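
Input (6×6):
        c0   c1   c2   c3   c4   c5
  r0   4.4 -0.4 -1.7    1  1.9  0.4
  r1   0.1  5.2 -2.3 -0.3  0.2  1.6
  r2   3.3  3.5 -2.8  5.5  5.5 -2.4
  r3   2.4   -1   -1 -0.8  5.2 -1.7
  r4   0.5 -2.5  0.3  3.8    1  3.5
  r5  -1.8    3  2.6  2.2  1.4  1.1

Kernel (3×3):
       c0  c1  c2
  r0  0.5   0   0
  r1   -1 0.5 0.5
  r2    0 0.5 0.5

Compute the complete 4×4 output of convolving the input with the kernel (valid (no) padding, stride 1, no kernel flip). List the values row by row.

3.9 -5.35 6.9 3.25
-3.9 -0.45 9.35 -2.35
-2.85 3.9 4.2 7.55
2.4 6.45 3.4 -0.7

Output[0,0]: The receptive field on the input at this output position is [4.4 -0.4 -1.7 / 0.1 5.2 -2.3 / 3.3 3.5 -2.8]. Elementwise product with the kernel and sum: 4.4·0.5 + 0.1·-1 + 5.2·0.5 + -2.3·0.5 + 3.5·0.5 + -2.8·0.5.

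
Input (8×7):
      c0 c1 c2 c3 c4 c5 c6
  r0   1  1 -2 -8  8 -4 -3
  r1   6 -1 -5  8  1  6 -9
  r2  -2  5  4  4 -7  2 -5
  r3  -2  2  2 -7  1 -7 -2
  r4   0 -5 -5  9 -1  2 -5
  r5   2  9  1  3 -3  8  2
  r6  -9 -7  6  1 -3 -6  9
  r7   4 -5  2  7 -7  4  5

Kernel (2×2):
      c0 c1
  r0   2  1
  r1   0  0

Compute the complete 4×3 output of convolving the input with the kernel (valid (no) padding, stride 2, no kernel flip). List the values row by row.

Output[0,0]: The receptive field on the input at this output position is [1 1 / 6 -1]. Elementwise product with the kernel and sum: 1·2 + 1·1.
Output[0,1]: The receptive field on the input at this output position is [-2 -8 / -5 8]. Elementwise product with the kernel and sum: -2·2 + -8·1.

3 -12 12
1 12 -12
-5 -1 0
-25 13 -12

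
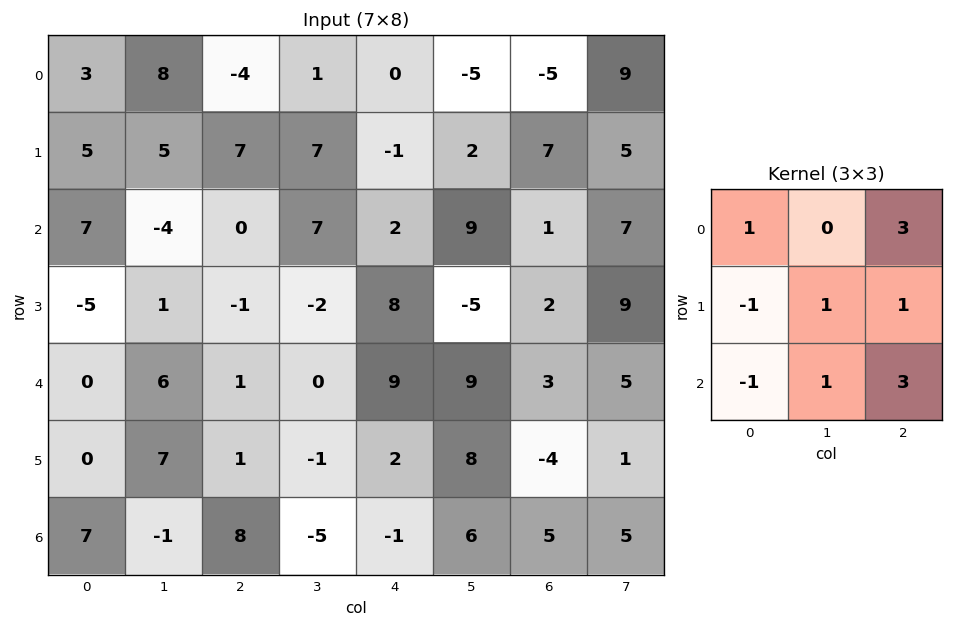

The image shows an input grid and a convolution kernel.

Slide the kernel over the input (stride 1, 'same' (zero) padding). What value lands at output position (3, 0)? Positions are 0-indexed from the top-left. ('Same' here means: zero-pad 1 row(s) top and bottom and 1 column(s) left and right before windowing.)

2

The receptive field on the zero-padded input at this output position is [0 7 -4 / 0 -5 1 / 0 0 6]. Elementwise product with the kernel and sum: 0·1 + -4·3 + 0·-1 + -5·1 + 1·1 + 0·-1 + 0·1 + 6·3.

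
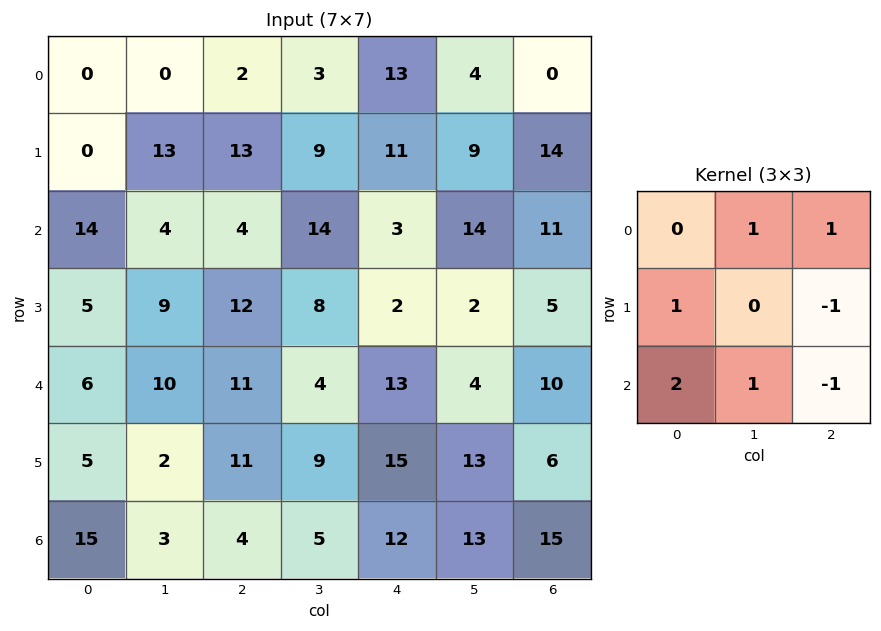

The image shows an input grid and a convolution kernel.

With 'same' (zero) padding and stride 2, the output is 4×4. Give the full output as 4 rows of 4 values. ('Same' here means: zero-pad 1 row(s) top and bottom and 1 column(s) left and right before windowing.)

-13 27 19 36
5 34 36 37
7 32 24 41
4 18 20 19

Output[0,0]: The receptive field on the zero-padded input at this output position is [0 0 0 / 0 0 0 / 0 0 13]. Elementwise product with the kernel and sum: 0·1 + 0·1 + 0·1 + 0·-1 + 0·2 + 0·1 + 13·-1.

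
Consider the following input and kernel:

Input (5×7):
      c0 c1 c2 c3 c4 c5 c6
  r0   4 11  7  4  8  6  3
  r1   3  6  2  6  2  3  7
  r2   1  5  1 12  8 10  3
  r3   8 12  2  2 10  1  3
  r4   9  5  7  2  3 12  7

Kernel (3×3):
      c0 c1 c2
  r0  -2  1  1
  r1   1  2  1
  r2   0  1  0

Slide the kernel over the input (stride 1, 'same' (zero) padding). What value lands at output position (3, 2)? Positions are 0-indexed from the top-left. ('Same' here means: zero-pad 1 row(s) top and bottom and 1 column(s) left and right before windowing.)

28

The receptive field on the zero-padded input at this output position is [5 1 12 / 12 2 2 / 5 7 2]. Elementwise product with the kernel and sum: 5·-2 + 1·1 + 12·1 + 12·1 + 2·2 + 2·1 + 7·1.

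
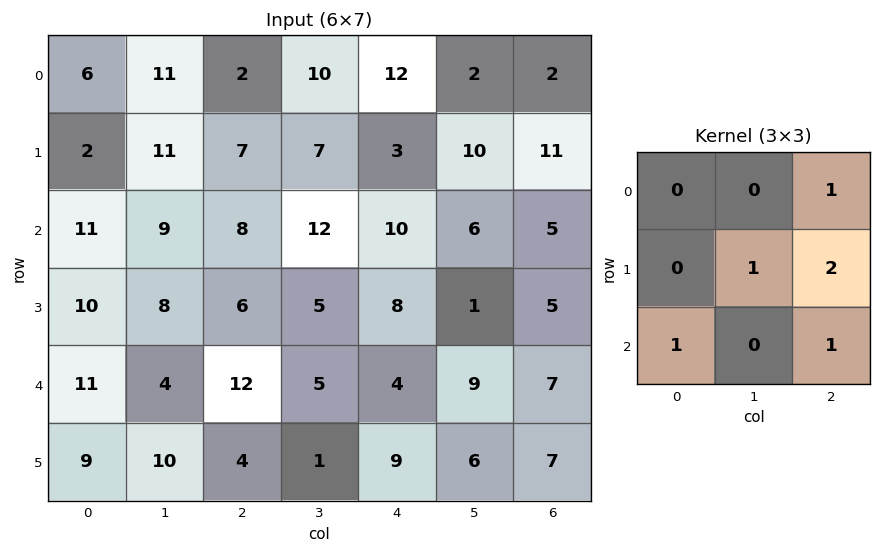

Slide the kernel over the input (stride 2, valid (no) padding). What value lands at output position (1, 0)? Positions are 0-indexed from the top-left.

The receptive field on the input at this output position is [11 9 8 / 10 8 6 / 11 4 12]. Elementwise product with the kernel and sum: 8·1 + 8·1 + 6·2 + 11·1 + 12·1.

51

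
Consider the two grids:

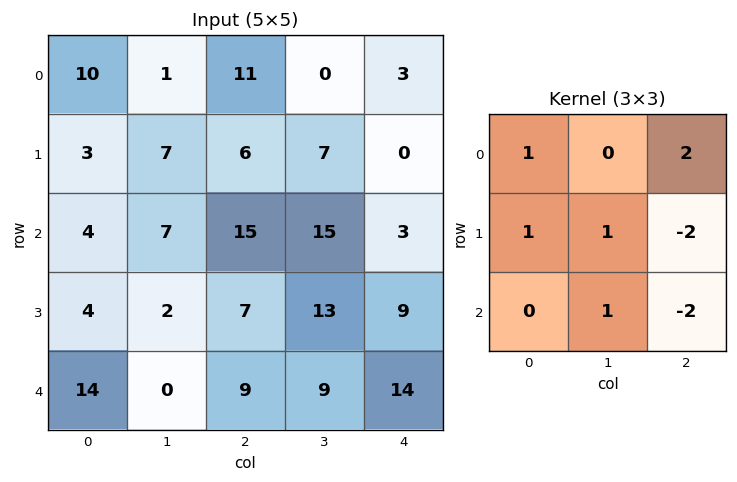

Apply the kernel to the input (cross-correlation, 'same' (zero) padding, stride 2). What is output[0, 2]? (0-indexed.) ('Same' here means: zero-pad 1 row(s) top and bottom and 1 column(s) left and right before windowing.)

3

The receptive field on the zero-padded input at this output position is [0 0 0 / 0 3 0 / 7 0 0]. Elementwise product with the kernel and sum: 0·1 + 0·2 + 0·1 + 3·1 + 0·-2 + 0·1 + 0·-2.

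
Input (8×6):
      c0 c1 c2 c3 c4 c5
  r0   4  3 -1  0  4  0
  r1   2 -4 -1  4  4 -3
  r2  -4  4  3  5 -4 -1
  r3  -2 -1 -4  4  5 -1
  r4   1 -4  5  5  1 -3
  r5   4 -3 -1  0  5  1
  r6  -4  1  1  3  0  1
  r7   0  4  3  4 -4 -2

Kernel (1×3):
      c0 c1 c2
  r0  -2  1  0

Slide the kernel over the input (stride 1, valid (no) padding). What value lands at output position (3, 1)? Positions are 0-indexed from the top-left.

-2

The receptive field on the input at this output position is [-1 -4 4]. Elementwise product with the kernel and sum: -1·-2 + -4·1.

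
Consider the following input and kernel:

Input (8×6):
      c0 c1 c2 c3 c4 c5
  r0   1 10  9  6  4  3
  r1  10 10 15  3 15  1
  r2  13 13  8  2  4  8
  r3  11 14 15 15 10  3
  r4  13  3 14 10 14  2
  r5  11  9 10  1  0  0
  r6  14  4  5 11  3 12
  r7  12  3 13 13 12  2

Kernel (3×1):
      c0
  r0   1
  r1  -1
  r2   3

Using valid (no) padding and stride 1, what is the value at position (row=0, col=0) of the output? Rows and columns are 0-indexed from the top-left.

The receptive field on the input at this output position is [1 / 10 / 13]. Elementwise product with the kernel and sum: 1·1 + 10·-1 + 13·3.

30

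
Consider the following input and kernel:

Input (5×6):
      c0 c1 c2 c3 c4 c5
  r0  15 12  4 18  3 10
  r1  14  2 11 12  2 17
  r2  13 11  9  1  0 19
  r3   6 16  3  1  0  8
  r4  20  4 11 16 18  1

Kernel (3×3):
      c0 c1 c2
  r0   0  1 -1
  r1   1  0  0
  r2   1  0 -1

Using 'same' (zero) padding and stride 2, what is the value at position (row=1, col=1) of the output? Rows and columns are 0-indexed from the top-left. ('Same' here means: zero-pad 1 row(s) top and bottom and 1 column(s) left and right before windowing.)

The receptive field on the zero-padded input at this output position is [2 11 12 / 11 9 1 / 16 3 1]. Elementwise product with the kernel and sum: 11·1 + 12·-1 + 11·1 + 16·1 + 1·-1.

25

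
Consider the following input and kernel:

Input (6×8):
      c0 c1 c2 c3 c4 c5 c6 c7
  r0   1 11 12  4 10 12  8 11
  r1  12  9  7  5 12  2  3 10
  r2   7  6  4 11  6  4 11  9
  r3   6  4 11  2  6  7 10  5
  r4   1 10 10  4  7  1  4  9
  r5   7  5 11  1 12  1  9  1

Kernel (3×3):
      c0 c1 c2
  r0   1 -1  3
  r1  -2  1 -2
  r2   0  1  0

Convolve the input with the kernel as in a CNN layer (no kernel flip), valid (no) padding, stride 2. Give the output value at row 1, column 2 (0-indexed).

11

The receptive field on the input at this output position is [6 4 11 / 6 7 10 / 7 1 4]. Elementwise product with the kernel and sum: 6·1 + 4·-1 + 11·3 + 6·-2 + 7·1 + 10·-2 + 1·1.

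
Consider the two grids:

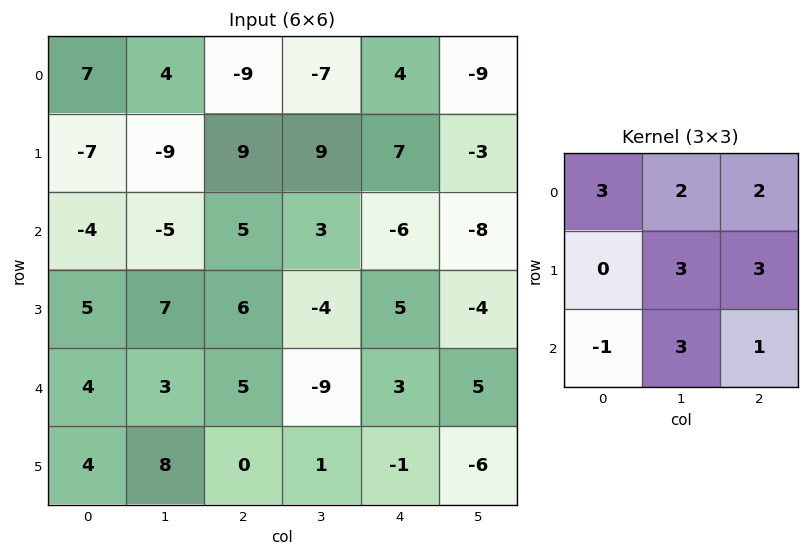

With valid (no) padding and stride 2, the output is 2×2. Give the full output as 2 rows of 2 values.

Output[0,0]: The receptive field on the input at this output position is [7 4 -9 / -7 -9 9 / -4 -5 5]. Elementwise product with the kernel and sum: 7·3 + 4·2 + -9·2 + -9·3 + 9·3 + -4·-1 + -5·3 + 5·1.
Output[0,1]: The receptive field on the input at this output position is [-9 -7 4 / 9 9 7 / 5 3 -6]. Elementwise product with the kernel and sum: -9·3 + -7·2 + 4·2 + 9·3 + 7·3 + 5·-1 + 3·3 + -6·1.

5 13
37 -17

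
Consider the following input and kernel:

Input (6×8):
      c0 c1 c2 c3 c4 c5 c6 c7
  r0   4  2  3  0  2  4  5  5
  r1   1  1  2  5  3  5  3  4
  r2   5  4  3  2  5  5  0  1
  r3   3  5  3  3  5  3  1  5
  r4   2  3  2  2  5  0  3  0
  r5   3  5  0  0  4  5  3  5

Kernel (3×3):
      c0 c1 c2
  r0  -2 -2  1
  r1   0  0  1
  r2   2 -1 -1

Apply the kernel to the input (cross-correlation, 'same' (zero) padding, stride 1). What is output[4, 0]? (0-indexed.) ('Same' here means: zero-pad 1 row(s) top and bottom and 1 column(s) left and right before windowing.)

The receptive field on the zero-padded input at this output position is [0 3 5 / 0 2 3 / 0 3 5]. Elementwise product with the kernel and sum: 0·-2 + 3·-2 + 5·1 + 3·1 + 0·2 + 3·-1 + 5·-1.

-6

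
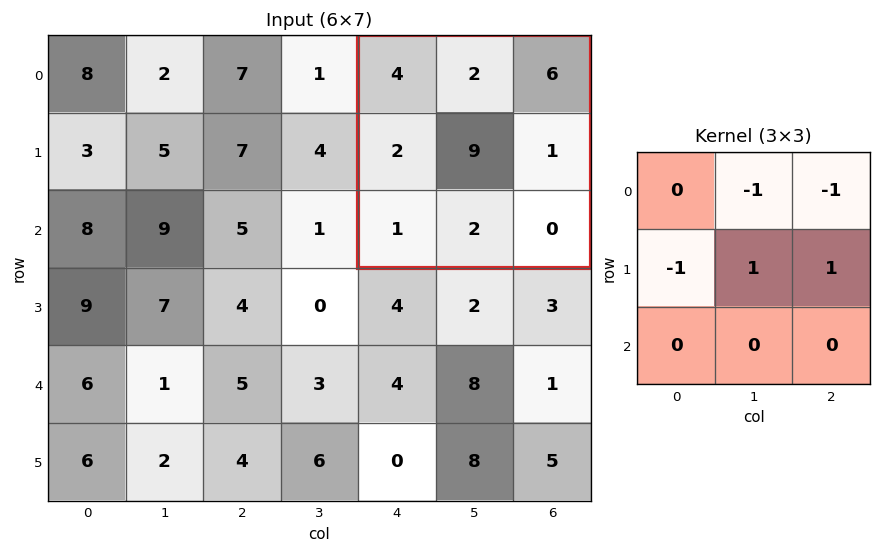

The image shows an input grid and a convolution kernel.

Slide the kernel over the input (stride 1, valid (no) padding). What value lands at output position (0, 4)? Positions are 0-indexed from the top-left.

0

The receptive field on the input at this output position is [4 2 6 / 2 9 1 / 1 2 0]. Elementwise product with the kernel and sum: 2·-1 + 6·-1 + 2·-1 + 9·1 + 1·1.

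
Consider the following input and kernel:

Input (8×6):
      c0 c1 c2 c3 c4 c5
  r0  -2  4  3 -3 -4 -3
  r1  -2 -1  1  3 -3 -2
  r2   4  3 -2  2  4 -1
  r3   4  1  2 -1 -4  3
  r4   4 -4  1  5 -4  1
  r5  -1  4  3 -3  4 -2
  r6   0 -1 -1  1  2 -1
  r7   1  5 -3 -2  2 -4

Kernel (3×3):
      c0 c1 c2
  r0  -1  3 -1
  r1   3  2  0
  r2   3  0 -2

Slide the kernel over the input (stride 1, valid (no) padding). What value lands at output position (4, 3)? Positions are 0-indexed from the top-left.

-14

The receptive field on the input at this output position is [5 -4 1 / -3 4 -2 / 1 2 -1]. Elementwise product with the kernel and sum: 5·-1 + -4·3 + 1·-1 + -3·3 + 4·2 + 1·3 + -1·-2.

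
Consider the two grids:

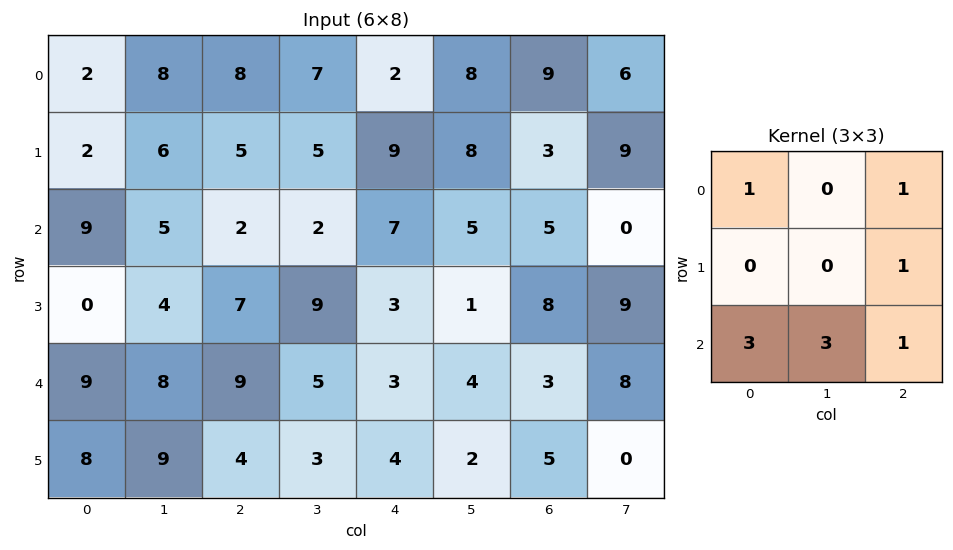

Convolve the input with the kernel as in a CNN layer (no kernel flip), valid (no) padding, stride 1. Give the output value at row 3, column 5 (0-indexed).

39

The receptive field on the input at this output position is [1 8 9 / 4 3 8 / 2 5 0]. Elementwise product with the kernel and sum: 1·1 + 9·1 + 8·1 + 2·3 + 5·3 + 0·1.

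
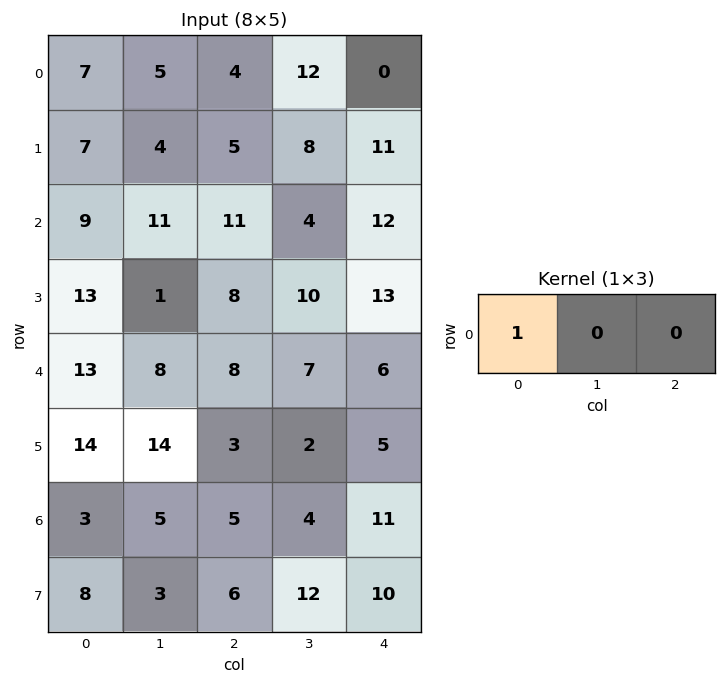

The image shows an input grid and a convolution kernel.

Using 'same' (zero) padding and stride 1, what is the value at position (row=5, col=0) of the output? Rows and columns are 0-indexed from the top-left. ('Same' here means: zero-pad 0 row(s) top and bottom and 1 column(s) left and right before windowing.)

0

The receptive field on the zero-padded input at this output position is [0 14 14]. Elementwise product with the kernel and sum: 0·1.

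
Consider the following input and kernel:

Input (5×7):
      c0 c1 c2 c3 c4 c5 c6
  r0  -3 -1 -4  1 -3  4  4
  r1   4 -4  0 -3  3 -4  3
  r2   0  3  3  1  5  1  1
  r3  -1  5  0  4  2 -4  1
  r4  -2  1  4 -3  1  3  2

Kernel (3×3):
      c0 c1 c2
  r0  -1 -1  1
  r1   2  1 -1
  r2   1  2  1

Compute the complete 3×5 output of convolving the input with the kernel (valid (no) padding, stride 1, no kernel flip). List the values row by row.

13 11 4 19 10
9 18 18 6 9
7 7 2 11 3

Output[0,0]: The receptive field on the input at this output position is [-3 -1 -4 / 4 -4 0 / 0 3 3]. Elementwise product with the kernel and sum: -3·-1 + -1·-1 + -4·1 + 4·2 + -4·1 + 0·-1 + 0·1 + 3·2 + 3·1.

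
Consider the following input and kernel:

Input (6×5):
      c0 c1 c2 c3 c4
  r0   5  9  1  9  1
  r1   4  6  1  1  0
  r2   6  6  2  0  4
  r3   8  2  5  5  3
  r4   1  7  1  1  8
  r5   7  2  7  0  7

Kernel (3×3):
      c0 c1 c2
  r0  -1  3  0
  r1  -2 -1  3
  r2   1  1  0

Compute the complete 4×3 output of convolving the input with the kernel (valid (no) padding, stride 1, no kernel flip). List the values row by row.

Output[0,0]: The receptive field on the input at this output position is [5 9 1 / 4 6 1 / 6 6 2]. Elementwise product with the kernel and sum: 5·-1 + 9·3 + 4·-2 + 6·-1 + 1·3 + 6·1 + 6·1.
Output[0,1]: The receptive field on the input at this output position is [9 1 9 / 6 1 1 / 6 2 0]. Elementwise product with the kernel and sum: 9·-1 + 1·3 + 6·-2 + 1·-1 + 1·3 + 6·1 + 2·1.

23 -8 25
12 -10 20
17 14 -6
1 10 38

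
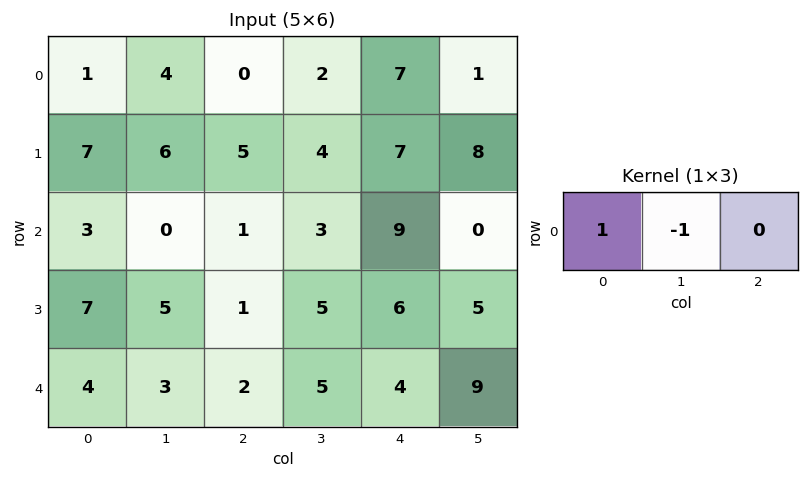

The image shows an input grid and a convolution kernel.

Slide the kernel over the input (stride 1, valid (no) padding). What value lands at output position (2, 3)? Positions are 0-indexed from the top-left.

The receptive field on the input at this output position is [3 9 0]. Elementwise product with the kernel and sum: 3·1 + 9·-1.

-6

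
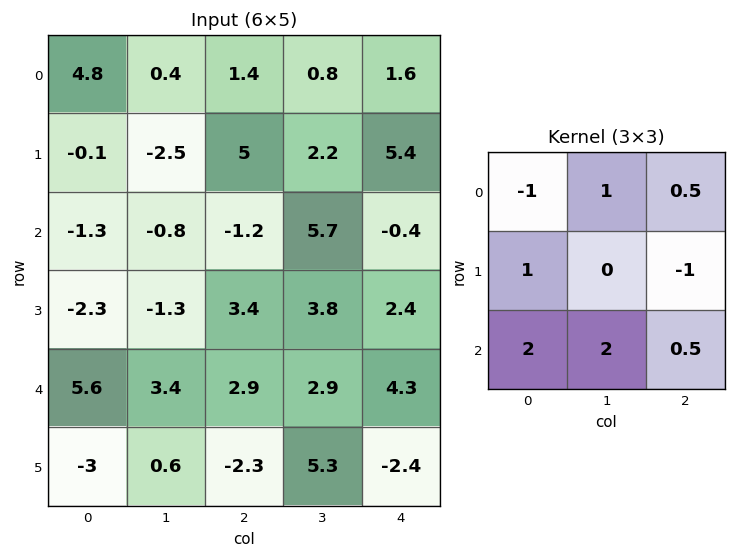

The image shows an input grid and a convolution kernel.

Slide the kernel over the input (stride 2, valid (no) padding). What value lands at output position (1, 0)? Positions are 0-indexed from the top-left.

The receptive field on the input at this output position is [-1.3 -0.8 -1.2 / -2.3 -1.3 3.4 / 5.6 3.4 2.9]. Elementwise product with the kernel and sum: -1.3·-1 + -0.8·1 + -1.2·0.5 + -2.3·1 + 3.4·-1 + 5.6·2 + 3.4·2 + 2.9·0.5.

13.65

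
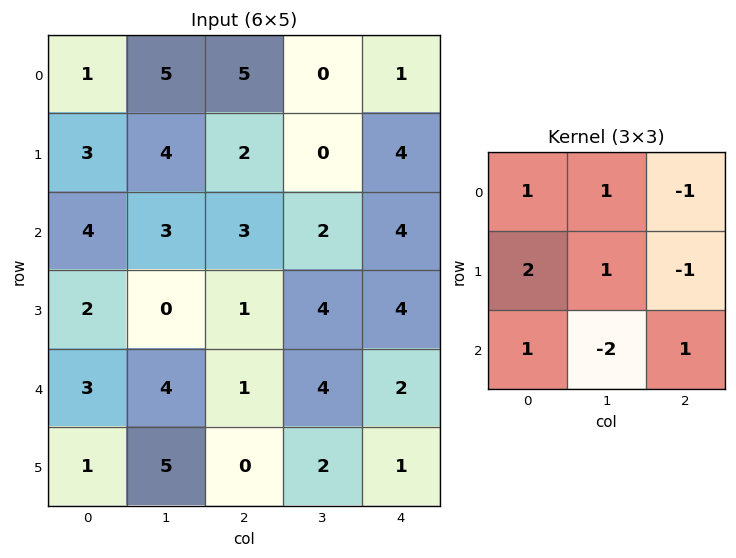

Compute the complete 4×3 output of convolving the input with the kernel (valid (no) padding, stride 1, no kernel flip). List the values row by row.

Output[0,0]: The receptive field on the input at this output position is [1 5 5 / 3 4 2 / 4 3 3]. Elementwise product with the kernel and sum: 1·1 + 5·1 + 5·-1 + 3·2 + 4·1 + 2·-1 + 4·1 + 3·-2 + 3·1.

10 19 7
16 15 -1
3 7 -2
1 9 2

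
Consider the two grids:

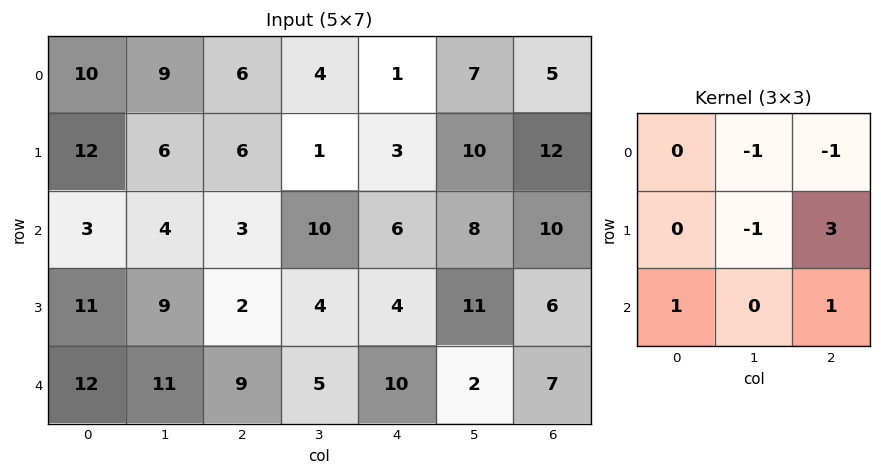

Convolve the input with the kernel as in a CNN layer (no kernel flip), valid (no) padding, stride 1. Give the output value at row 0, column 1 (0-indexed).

1

The receptive field on the input at this output position is [9 6 4 / 6 6 1 / 4 3 10]. Elementwise product with the kernel and sum: 6·-1 + 4·-1 + 6·-1 + 1·3 + 4·1 + 10·1.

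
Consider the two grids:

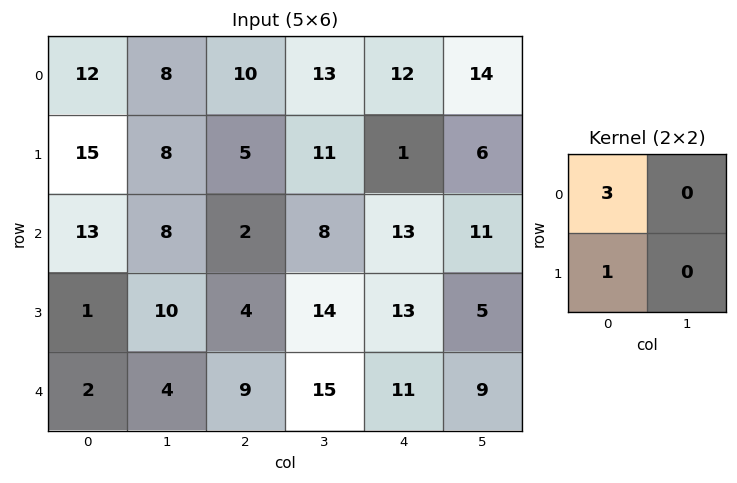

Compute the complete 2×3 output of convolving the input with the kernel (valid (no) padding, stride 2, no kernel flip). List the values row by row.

Output[0,0]: The receptive field on the input at this output position is [12 8 / 15 8]. Elementwise product with the kernel and sum: 12·3 + 15·1.
Output[0,1]: The receptive field on the input at this output position is [10 13 / 5 11]. Elementwise product with the kernel and sum: 10·3 + 5·1.

51 35 37
40 10 52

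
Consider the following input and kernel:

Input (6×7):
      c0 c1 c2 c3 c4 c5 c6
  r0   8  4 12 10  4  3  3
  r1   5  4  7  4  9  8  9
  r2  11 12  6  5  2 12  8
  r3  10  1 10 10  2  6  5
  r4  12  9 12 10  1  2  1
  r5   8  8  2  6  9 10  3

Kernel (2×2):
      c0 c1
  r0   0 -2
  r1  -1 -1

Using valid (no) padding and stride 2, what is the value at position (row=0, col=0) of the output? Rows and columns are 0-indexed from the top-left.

-17

The receptive field on the input at this output position is [8 4 / 5 4]. Elementwise product with the kernel and sum: 4·-2 + 5·-1 + 4·-1.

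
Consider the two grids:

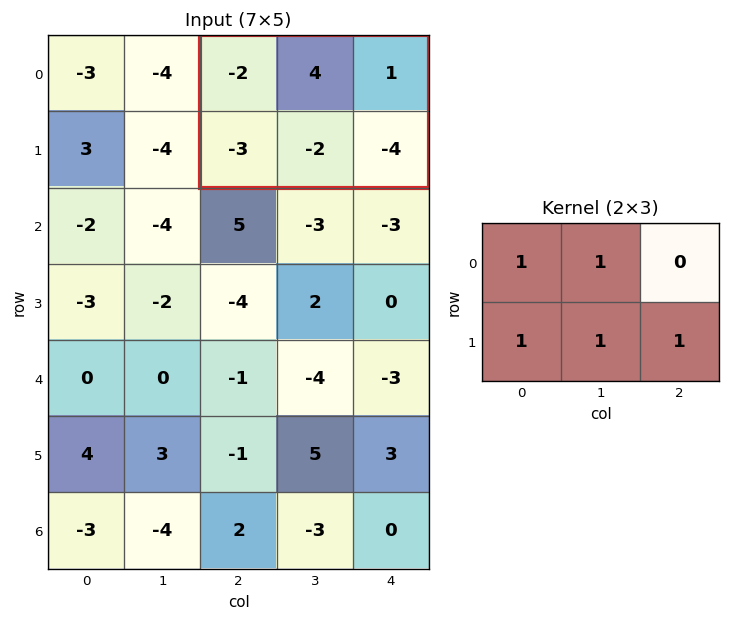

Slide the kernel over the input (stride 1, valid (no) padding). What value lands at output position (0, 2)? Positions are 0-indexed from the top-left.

The receptive field on the input at this output position is [-2 4 1 / -3 -2 -4]. Elementwise product with the kernel and sum: -2·1 + 4·1 + -3·1 + -2·1 + -4·1.

-7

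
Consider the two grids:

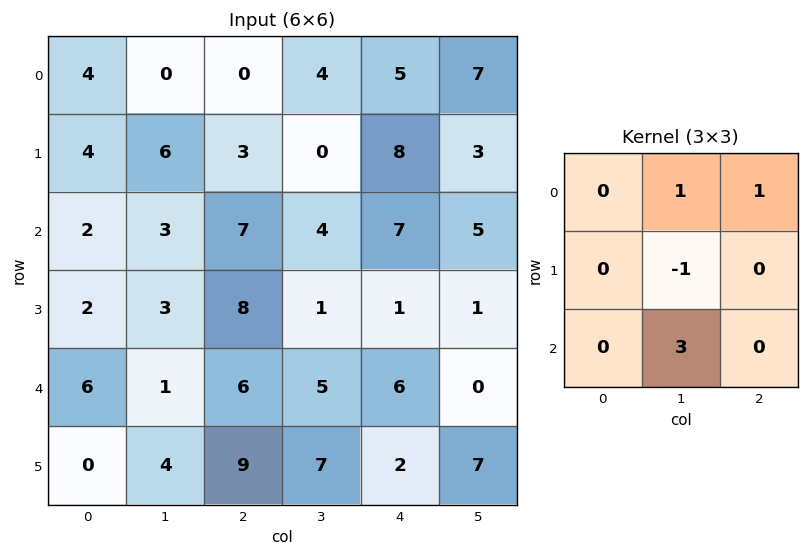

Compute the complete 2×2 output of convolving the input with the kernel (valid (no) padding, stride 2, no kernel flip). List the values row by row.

Output[0,0]: The receptive field on the input at this output position is [4 0 0 / 4 6 3 / 2 3 7]. Elementwise product with the kernel and sum: 0·1 + 0·1 + 6·-1 + 3·3.

3 21
10 25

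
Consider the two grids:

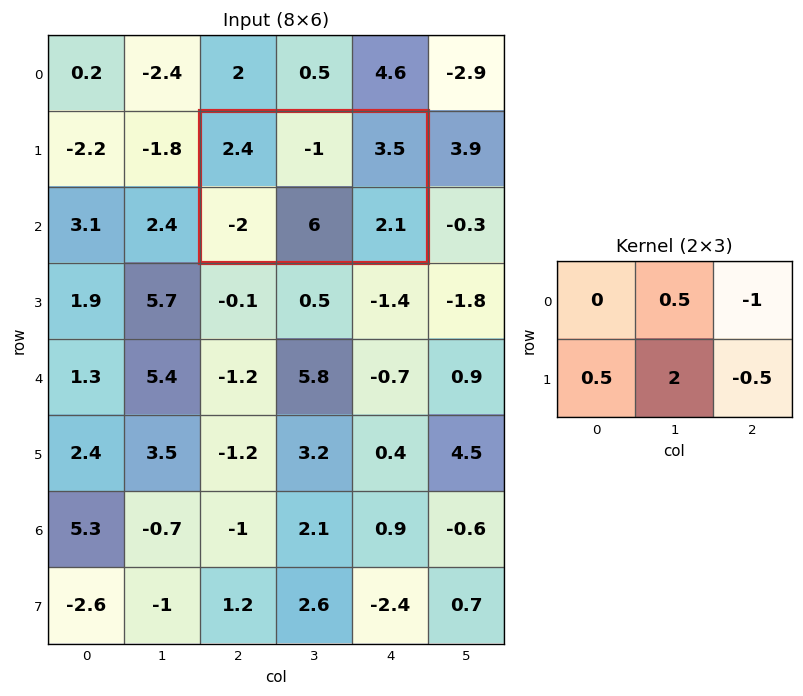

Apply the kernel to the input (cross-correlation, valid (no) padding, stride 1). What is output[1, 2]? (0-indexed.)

The receptive field on the input at this output position is [2.4 -1 3.5 / -2 6 2.1]. Elementwise product with the kernel and sum: -1·0.5 + 3.5·-1 + -2·0.5 + 6·2 + 2.1·-0.5.

5.95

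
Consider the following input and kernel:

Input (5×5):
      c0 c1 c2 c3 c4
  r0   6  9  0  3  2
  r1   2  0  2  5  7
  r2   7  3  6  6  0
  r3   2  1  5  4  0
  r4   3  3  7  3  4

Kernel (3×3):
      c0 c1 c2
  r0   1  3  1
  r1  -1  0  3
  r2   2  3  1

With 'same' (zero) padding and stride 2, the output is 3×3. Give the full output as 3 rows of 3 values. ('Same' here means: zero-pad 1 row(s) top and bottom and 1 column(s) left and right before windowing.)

Output[0,0]: The receptive field on the zero-padded input at this output position is [0 0 0 / 0 6 9 / 0 2 0]. Elementwise product with the kernel and sum: 0·1 + 0·3 + 0·1 + 0·-1 + 9·3 + 0·2 + 2·3 + 0·1.

33 11 28
22 47 28
16 26 1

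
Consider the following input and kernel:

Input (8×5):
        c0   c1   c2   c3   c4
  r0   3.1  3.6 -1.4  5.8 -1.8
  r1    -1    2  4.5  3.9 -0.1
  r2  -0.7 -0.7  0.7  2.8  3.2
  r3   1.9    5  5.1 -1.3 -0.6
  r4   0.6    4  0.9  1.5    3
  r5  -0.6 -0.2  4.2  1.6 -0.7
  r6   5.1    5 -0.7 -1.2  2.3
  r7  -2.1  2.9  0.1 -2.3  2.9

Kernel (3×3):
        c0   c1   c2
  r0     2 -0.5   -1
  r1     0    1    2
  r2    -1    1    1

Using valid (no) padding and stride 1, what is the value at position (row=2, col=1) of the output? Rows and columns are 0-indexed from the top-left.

The receptive field on the input at this output position is [-0.7 0.7 2.8 / 5 5.1 -1.3 / 4 0.9 1.5]. Elementwise product with the kernel and sum: -0.7·2 + 0.7·-0.5 + 2.8·-1 + 5.1·1 + -1.3·2 + 4·-1 + 0.9·1 + 1.5·1.

-3.65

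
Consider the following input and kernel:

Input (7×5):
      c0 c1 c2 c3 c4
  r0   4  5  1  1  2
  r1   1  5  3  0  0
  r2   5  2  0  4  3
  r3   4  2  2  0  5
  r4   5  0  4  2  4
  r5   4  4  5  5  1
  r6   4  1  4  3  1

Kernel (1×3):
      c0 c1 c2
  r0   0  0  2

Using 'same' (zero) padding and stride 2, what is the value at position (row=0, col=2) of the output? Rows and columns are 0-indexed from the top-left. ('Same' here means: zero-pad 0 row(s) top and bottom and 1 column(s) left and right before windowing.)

The receptive field on the zero-padded input at this output position is [1 2 0]. Elementwise product with the kernel and sum: 0·2.

0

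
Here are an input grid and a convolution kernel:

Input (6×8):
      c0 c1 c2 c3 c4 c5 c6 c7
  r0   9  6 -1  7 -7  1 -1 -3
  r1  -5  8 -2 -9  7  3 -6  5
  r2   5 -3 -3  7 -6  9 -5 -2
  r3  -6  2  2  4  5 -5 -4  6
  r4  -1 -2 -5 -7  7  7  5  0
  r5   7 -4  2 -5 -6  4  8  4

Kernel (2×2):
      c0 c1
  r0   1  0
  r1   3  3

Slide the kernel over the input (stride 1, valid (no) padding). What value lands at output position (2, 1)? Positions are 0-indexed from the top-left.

9

The receptive field on the input at this output position is [-3 -3 / 2 2]. Elementwise product with the kernel and sum: -3·1 + 2·3 + 2·3.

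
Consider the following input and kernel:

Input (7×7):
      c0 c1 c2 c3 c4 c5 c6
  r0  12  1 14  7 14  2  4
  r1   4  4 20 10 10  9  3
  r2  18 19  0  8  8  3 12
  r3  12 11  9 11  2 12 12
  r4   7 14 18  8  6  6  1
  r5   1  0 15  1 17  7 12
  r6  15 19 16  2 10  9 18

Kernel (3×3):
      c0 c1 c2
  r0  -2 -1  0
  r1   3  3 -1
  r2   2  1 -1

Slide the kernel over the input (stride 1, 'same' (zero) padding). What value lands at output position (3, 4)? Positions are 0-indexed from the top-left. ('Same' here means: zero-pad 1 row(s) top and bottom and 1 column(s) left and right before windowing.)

The receptive field on the zero-padded input at this output position is [8 8 3 / 11 2 12 / 8 6 6]. Elementwise product with the kernel and sum: 8·-2 + 8·-1 + 11·3 + 2·3 + 12·-1 + 8·2 + 6·1 + 6·-1.

19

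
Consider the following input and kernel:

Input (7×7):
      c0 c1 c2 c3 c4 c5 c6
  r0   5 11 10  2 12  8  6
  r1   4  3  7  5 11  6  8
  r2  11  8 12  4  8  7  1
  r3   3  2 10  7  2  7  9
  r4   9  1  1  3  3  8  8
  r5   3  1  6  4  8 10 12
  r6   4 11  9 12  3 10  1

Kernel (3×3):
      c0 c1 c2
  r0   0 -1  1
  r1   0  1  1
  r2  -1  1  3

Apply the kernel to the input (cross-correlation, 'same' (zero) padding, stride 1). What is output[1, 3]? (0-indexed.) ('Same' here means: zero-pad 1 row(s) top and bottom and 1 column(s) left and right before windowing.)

42

The receptive field on the zero-padded input at this output position is [10 2 12 / 7 5 11 / 12 4 8]. Elementwise product with the kernel and sum: 2·-1 + 12·1 + 5·1 + 11·1 + 12·-1 + 4·1 + 8·3.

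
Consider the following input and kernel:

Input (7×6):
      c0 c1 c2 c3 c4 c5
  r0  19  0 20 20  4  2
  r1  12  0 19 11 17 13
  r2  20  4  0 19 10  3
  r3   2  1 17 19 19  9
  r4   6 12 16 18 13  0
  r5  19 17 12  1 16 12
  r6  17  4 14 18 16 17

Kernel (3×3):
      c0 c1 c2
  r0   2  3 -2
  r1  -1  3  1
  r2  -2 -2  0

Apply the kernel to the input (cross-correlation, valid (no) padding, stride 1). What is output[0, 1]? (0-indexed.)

The receptive field on the input at this output position is [0 20 20 / 0 19 11 / 4 0 19]. Elementwise product with the kernel and sum: 0·2 + 20·3 + 20·-2 + 0·-1 + 19·3 + 11·1 + 4·-2 + 0·-2.

80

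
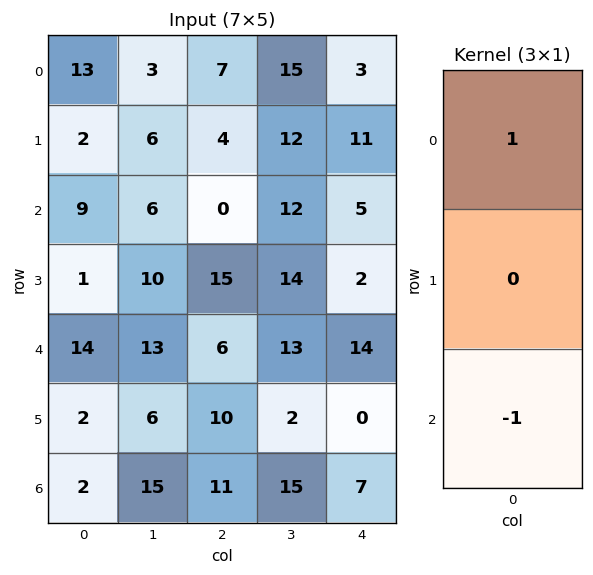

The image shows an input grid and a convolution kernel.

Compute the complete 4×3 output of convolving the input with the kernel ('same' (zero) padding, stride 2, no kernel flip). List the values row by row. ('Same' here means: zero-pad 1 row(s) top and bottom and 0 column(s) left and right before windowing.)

Output[0,0]: The receptive field on the zero-padded input at this output position is [0 / 13 / 2]. Elementwise product with the kernel and sum: 0·1 + 2·-1.
Output[0,1]: The receptive field on the zero-padded input at this output position is [0 / 7 / 4]. Elementwise product with the kernel and sum: 0·1 + 4·-1.

-2 -4 -11
1 -11 9
-1 5 2
2 10 0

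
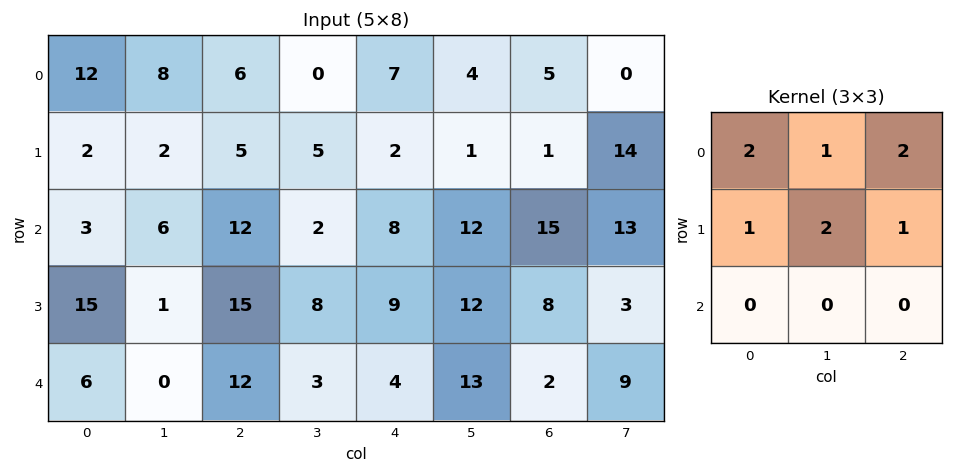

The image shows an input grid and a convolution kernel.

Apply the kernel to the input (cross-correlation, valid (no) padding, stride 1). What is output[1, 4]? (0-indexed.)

The receptive field on the input at this output position is [2 1 1 / 8 12 15 / 9 12 8]. Elementwise product with the kernel and sum: 2·2 + 1·1 + 1·2 + 8·1 + 12·2 + 15·1.

54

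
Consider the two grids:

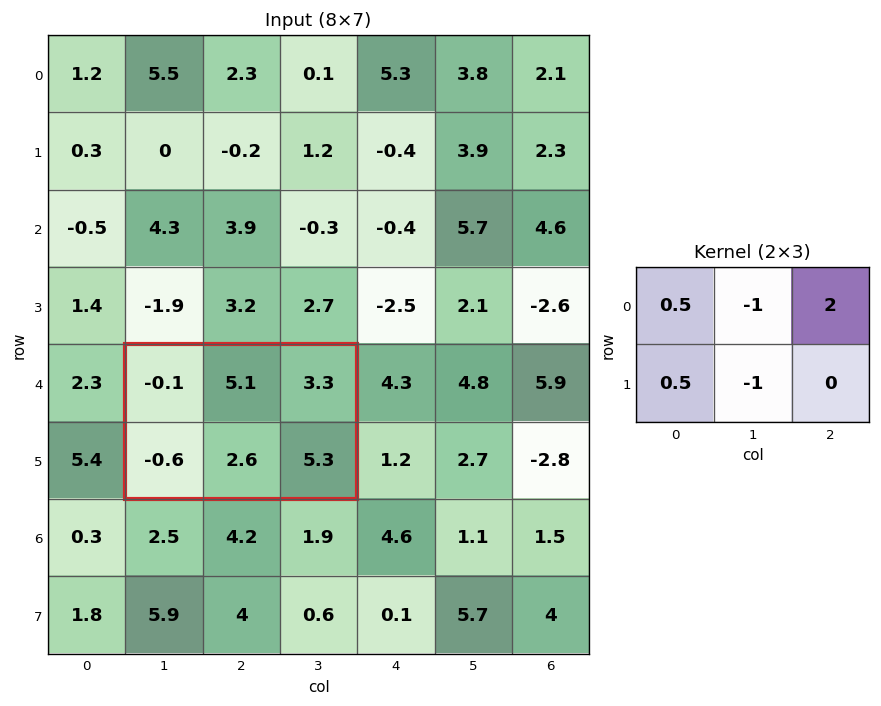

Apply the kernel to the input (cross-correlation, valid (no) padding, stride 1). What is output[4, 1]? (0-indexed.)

-1.45

The receptive field on the input at this output position is [-0.1 5.1 3.3 / -0.6 2.6 5.3]. Elementwise product with the kernel and sum: -0.1·0.5 + 5.1·-1 + 3.3·2 + -0.6·0.5 + 2.6·-1.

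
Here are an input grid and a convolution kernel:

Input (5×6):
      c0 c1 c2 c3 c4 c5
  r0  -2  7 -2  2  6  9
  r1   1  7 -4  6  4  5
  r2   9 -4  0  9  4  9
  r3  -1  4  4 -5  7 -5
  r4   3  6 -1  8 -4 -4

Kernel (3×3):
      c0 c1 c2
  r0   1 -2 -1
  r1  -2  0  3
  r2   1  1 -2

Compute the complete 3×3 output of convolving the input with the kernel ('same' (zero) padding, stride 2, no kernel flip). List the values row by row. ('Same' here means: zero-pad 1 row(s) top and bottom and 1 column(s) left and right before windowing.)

8 -17 23
-30 62 14
16 13 -42

Output[0,0]: The receptive field on the zero-padded input at this output position is [0 0 0 / 0 -2 7 / 0 1 7]. Elementwise product with the kernel and sum: 0·1 + 0·-2 + 0·-1 + 0·-2 + 7·3 + 0·1 + 1·1 + 7·-2.
Output[0,1]: The receptive field on the zero-padded input at this output position is [0 0 0 / 7 -2 2 / 7 -4 6]. Elementwise product with the kernel and sum: 0·1 + 0·-2 + 0·-1 + 7·-2 + 2·3 + 7·1 + -4·1 + 6·-2.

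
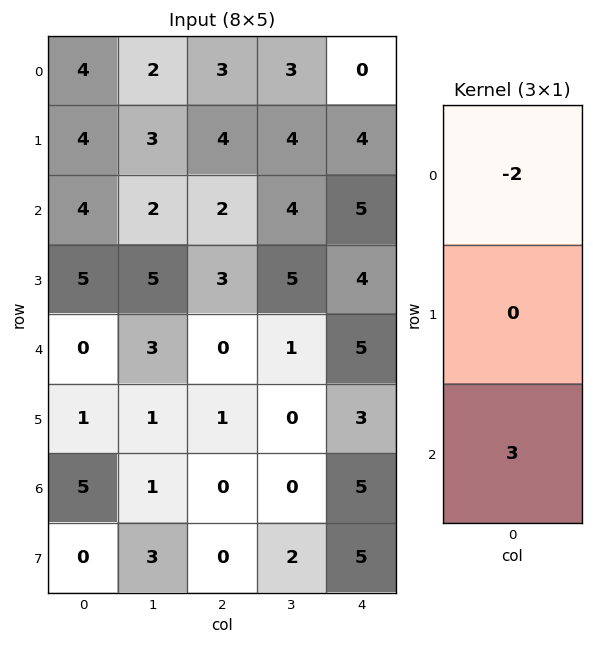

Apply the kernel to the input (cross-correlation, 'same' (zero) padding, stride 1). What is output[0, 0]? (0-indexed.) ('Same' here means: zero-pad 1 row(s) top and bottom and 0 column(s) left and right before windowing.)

12

The receptive field on the zero-padded input at this output position is [0 / 4 / 4]. Elementwise product with the kernel and sum: 0·-2 + 4·3.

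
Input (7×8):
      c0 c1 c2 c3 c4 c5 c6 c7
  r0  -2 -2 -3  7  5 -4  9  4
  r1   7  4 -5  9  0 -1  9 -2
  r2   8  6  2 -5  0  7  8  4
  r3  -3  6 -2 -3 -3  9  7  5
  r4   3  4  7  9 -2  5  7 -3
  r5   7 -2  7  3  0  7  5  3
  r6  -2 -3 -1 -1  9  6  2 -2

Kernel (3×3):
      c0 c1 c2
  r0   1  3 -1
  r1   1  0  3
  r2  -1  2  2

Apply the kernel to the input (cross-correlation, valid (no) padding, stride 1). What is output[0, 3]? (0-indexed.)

51

The receptive field on the input at this output position is [7 5 -4 / 9 0 -1 / -5 0 7]. Elementwise product with the kernel and sum: 7·1 + 5·3 + -4·-1 + 9·1 + -1·3 + -5·-1 + 0·2 + 7·2.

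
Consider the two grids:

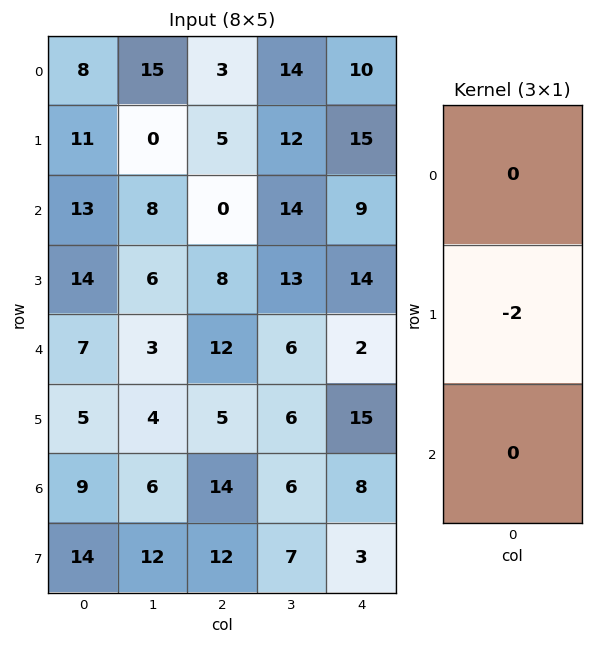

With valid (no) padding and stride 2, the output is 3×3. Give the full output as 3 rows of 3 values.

-22 -10 -30
-28 -16 -28
-10 -10 -30

Output[0,0]: The receptive field on the input at this output position is [8 / 11 / 13]. Elementwise product with the kernel and sum: 11·-2.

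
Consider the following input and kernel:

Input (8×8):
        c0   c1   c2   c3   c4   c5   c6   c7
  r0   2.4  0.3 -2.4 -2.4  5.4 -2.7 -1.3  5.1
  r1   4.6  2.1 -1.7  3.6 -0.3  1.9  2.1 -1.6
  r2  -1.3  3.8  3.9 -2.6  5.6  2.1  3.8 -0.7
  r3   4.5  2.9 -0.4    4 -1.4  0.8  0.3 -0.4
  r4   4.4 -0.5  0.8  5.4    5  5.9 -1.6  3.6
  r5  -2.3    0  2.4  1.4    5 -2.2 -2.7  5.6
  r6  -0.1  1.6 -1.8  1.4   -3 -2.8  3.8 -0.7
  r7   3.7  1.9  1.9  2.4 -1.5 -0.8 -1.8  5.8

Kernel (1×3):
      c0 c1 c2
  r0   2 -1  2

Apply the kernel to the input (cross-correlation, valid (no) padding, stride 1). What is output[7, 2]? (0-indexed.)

The receptive field on the input at this output position is [1.9 2.4 -1.5]. Elementwise product with the kernel and sum: 1.9·2 + 2.4·-1 + -1.5·2.

-1.6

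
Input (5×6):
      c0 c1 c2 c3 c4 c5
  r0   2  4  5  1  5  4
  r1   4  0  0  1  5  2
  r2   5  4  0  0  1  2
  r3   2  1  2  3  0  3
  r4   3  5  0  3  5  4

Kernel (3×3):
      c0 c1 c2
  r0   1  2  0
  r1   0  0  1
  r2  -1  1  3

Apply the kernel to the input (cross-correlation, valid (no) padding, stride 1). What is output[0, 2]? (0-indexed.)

The receptive field on the input at this output position is [5 1 5 / 0 1 5 / 0 0 1]. Elementwise product with the kernel and sum: 5·1 + 1·2 + 5·1 + 0·-1 + 0·1 + 1·3.

15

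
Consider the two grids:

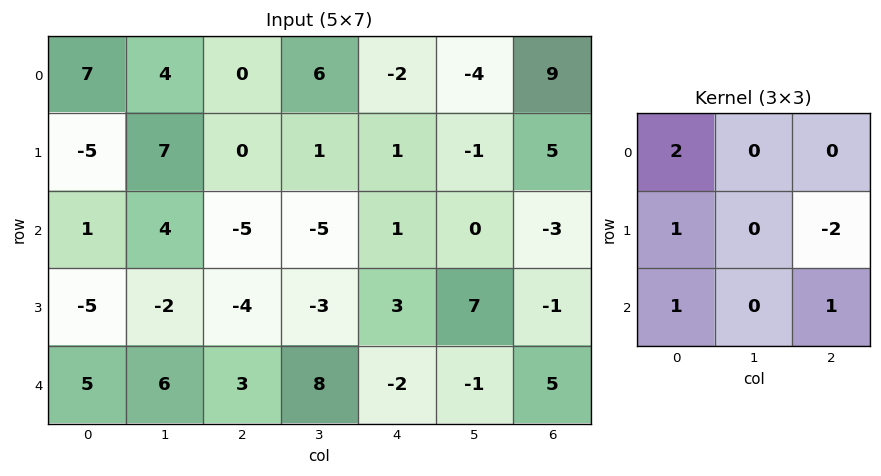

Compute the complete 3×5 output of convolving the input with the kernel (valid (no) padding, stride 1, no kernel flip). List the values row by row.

Output[0,0]: The receptive field on the input at this output position is [7 4 0 / -5 7 0 / 1 4 -5]. Elementwise product with the kernel and sum: 7·2 + -5·1 + 0·-2 + 1·1 + -5·1.

5 12 -6 10 -15
-8 23 -8 1 11
13 26 -19 -20 10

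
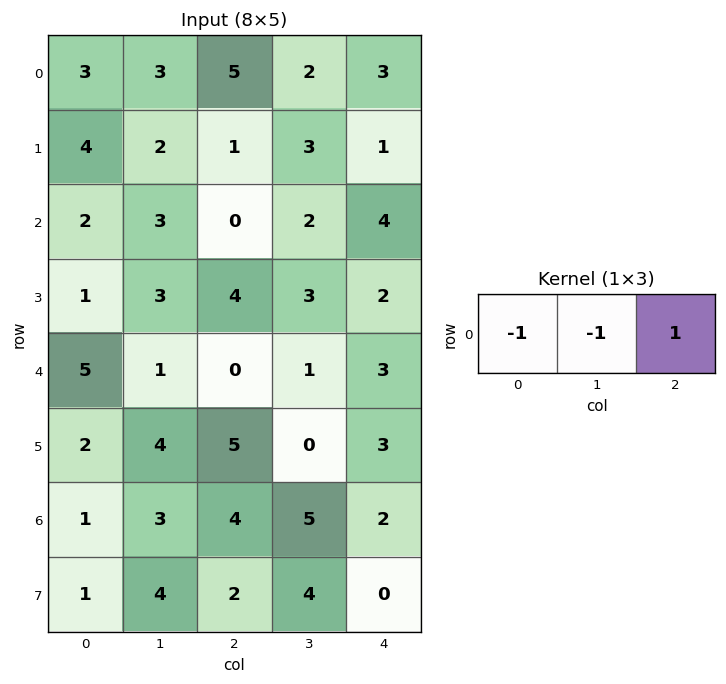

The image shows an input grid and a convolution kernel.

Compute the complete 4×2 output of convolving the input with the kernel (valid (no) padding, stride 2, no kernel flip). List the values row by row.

Output[0,0]: The receptive field on the input at this output position is [3 3 5]. Elementwise product with the kernel and sum: 3·-1 + 3·-1 + 5·1.
Output[0,1]: The receptive field on the input at this output position is [5 2 3]. Elementwise product with the kernel and sum: 5·-1 + 2·-1 + 3·1.

-1 -4
-5 2
-6 2
0 -7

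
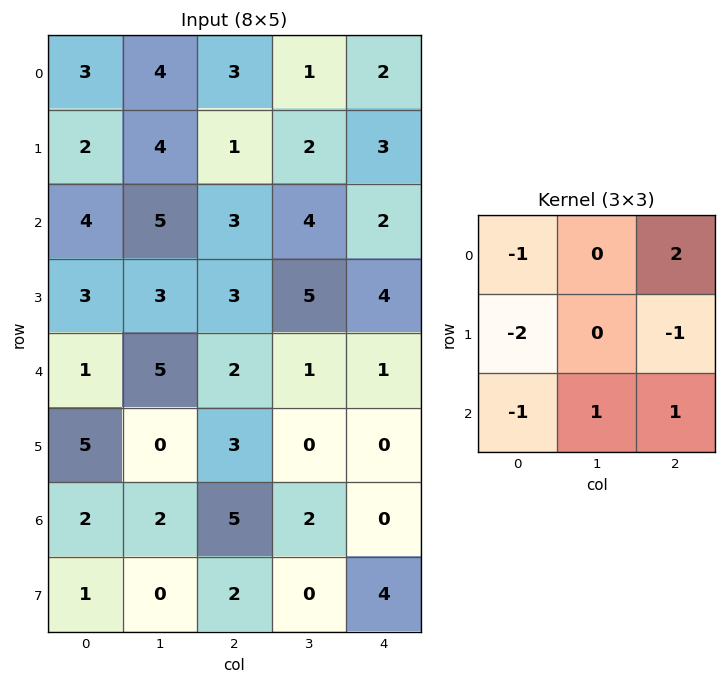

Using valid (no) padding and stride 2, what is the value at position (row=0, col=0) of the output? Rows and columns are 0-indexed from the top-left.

2

The receptive field on the input at this output position is [3 4 3 / 2 4 1 / 4 5 3]. Elementwise product with the kernel and sum: 3·-1 + 3·2 + 2·-2 + 1·-1 + 4·-1 + 5·1 + 3·1.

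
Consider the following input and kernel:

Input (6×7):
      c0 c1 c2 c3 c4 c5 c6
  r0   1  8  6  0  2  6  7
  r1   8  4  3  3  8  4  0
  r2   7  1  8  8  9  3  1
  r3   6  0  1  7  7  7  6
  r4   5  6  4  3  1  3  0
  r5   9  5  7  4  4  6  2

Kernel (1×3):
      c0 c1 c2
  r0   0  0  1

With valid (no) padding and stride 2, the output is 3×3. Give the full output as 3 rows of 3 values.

6 2 7
8 9 1
4 1 0

Output[0,0]: The receptive field on the input at this output position is [1 8 6]. Elementwise product with the kernel and sum: 6·1.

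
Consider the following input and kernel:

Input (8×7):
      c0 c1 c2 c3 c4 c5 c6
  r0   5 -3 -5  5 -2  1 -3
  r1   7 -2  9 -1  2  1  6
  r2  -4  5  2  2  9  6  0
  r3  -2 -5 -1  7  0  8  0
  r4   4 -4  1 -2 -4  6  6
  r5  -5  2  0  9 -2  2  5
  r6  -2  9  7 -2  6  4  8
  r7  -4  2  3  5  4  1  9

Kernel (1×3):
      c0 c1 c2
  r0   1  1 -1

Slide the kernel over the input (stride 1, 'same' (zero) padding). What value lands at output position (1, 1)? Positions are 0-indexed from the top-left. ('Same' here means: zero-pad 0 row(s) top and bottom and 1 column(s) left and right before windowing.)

The receptive field on the zero-padded input at this output position is [7 -2 9]. Elementwise product with the kernel and sum: 7·1 + -2·1 + 9·-1.

-4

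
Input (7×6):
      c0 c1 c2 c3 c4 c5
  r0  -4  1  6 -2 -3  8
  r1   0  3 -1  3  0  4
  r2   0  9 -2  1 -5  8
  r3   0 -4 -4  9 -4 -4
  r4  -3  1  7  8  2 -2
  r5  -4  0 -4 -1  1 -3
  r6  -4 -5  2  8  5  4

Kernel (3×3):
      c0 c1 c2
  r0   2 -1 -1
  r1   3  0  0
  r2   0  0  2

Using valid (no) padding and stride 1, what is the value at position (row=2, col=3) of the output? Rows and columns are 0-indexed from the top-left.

The receptive field on the input at this output position is [1 -5 8 / 9 -4 -4 / 8 2 -2]. Elementwise product with the kernel and sum: 1·2 + -5·-1 + 8·-1 + 9·3 + -2·2.

22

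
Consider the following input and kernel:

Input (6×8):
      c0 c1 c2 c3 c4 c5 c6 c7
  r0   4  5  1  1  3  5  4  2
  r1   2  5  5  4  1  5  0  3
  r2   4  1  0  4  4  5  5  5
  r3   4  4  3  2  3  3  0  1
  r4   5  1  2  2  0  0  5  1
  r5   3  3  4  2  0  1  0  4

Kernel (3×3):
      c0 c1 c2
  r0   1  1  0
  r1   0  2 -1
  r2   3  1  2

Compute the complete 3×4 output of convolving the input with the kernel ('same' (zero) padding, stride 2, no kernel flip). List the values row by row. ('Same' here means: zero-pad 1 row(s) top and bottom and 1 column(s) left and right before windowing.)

Output[0,0]: The receptive field on the zero-padded input at this output position is [0 0 0 / 0 4 5 / 0 2 5]. Elementwise product with the kernel and sum: 0·1 + 0·1 + 4·2 + 5·-1 + 0·3 + 2·1 + 5·2.

15 29 24 27
21 25 23 21
22 26 13 23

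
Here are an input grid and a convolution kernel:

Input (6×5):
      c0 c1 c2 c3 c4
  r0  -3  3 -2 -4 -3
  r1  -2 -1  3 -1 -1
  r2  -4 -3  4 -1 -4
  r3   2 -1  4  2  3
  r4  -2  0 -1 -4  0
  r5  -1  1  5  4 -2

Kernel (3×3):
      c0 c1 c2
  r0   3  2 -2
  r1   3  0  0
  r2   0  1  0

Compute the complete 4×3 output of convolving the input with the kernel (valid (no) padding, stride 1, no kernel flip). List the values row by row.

-8 14 0
-27 0 23
-20 -3 26
-9 6 11

Output[0,0]: The receptive field on the input at this output position is [-3 3 -2 / -2 -1 3 / -4 -3 4]. Elementwise product with the kernel and sum: -3·3 + 3·2 + -2·-2 + -2·3 + -3·1.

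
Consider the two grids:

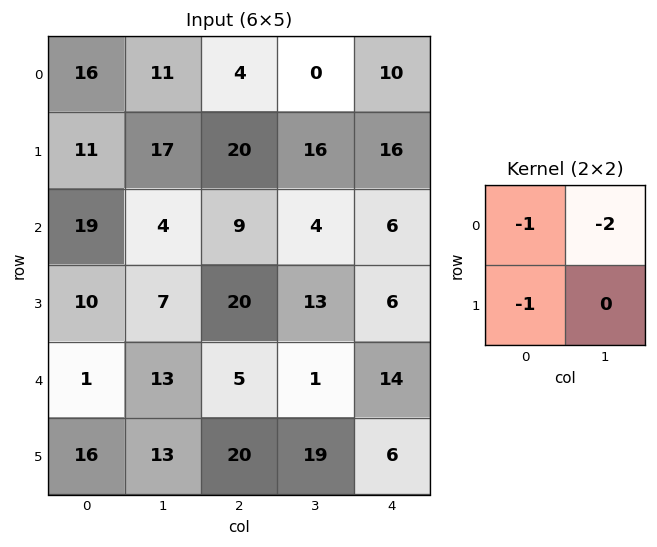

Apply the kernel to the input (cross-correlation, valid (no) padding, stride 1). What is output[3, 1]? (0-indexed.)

The receptive field on the input at this output position is [7 20 / 13 5]. Elementwise product with the kernel and sum: 7·-1 + 20·-2 + 13·-1.

-60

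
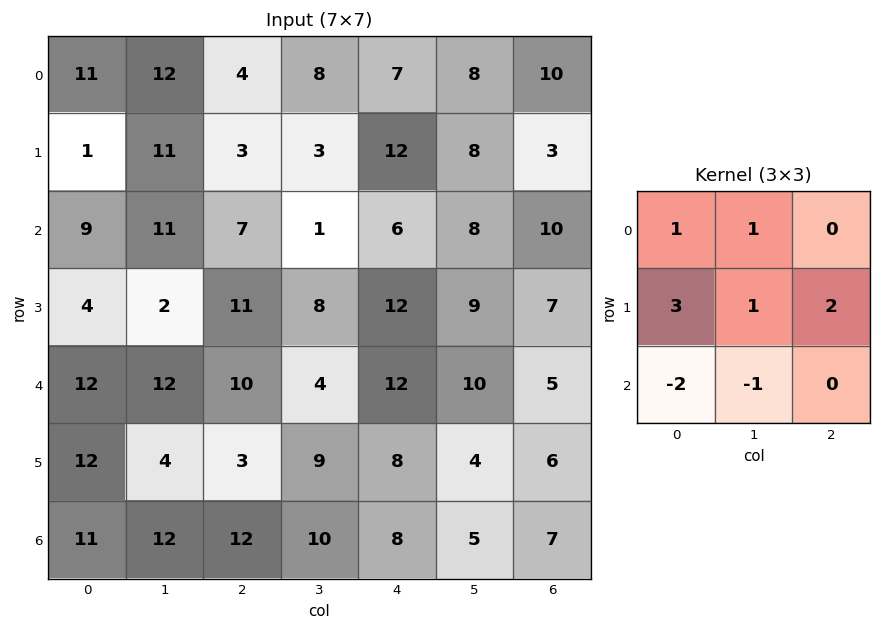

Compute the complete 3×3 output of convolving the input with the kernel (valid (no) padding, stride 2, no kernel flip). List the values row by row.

14 33 45
20 49 39
36 14 41

Output[0,0]: The receptive field on the input at this output position is [11 12 4 / 1 11 3 / 9 11 7]. Elementwise product with the kernel and sum: 11·1 + 12·1 + 1·3 + 11·1 + 3·2 + 9·-2 + 11·-1.
Output[0,1]: The receptive field on the input at this output position is [4 8 7 / 3 3 12 / 7 1 6]. Elementwise product with the kernel and sum: 4·1 + 8·1 + 3·3 + 3·1 + 12·2 + 7·-2 + 1·-1.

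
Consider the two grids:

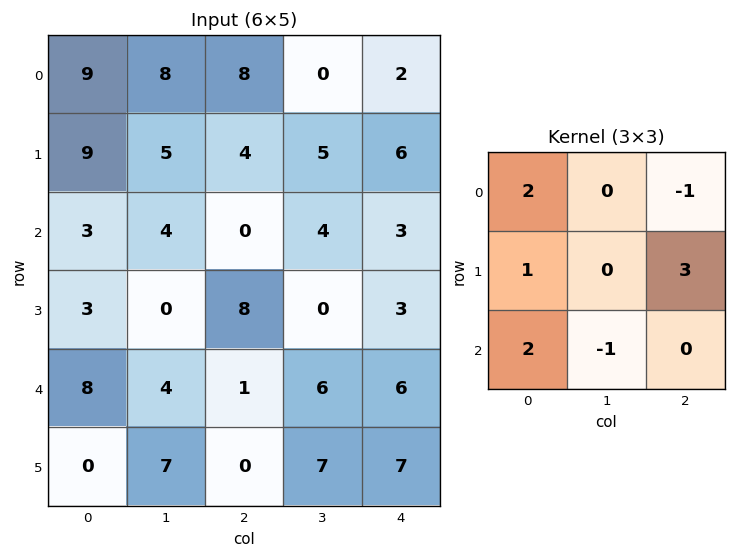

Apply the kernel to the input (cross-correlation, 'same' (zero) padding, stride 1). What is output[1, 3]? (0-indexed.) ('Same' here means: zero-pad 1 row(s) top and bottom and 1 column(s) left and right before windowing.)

32

The receptive field on the zero-padded input at this output position is [8 0 2 / 4 5 6 / 0 4 3]. Elementwise product with the kernel and sum: 8·2 + 2·-1 + 4·1 + 6·3 + 0·2 + 4·-1.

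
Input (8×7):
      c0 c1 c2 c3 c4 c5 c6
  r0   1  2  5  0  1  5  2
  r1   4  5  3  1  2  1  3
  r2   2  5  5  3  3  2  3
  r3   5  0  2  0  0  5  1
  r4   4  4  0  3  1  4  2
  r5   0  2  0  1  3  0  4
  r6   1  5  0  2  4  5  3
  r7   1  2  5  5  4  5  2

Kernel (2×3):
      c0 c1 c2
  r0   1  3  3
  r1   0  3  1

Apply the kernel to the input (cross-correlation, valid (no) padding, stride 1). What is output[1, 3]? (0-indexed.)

21

The receptive field on the input at this output position is [1 2 1 / 3 3 2]. Elementwise product with the kernel and sum: 1·1 + 2·3 + 1·3 + 3·3 + 2·1.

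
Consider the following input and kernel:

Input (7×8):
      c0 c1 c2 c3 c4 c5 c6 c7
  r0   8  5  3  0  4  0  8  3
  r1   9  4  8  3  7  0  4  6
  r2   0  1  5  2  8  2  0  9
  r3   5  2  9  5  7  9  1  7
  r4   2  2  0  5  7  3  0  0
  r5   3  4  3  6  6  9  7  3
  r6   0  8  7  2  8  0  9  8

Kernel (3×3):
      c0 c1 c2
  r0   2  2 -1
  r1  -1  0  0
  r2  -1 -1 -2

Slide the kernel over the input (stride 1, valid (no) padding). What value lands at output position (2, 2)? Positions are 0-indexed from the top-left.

-22

The receptive field on the input at this output position is [5 2 8 / 9 5 7 / 0 5 7]. Elementwise product with the kernel and sum: 5·2 + 2·2 + 8·-1 + 9·-1 + 0·-1 + 5·-1 + 7·-2.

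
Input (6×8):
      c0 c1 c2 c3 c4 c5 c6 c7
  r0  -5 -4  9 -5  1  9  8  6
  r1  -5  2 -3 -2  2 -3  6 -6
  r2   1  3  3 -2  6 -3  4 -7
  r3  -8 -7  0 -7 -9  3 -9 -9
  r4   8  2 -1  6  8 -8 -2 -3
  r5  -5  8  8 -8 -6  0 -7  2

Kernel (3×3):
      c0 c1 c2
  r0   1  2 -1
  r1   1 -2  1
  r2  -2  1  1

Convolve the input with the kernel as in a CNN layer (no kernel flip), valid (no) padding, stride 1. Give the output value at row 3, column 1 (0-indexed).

The receptive field on the input at this output position is [-7 0 -7 / 2 -1 6 / 8 8 -8]. Elementwise product with the kernel and sum: -7·1 + 0·2 + -7·-1 + 2·1 + -1·-2 + 6·1 + 8·-2 + 8·1 + -8·1.

-6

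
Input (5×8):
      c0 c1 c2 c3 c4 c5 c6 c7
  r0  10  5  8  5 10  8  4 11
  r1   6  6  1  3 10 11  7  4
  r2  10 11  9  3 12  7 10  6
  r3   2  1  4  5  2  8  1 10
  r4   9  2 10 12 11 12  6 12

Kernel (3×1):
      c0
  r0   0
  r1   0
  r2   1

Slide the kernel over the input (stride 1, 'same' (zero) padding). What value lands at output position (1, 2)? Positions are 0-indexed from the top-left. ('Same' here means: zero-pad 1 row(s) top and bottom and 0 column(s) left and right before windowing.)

The receptive field on the zero-padded input at this output position is [8 / 1 / 9]. Elementwise product with the kernel and sum: 9·1.

9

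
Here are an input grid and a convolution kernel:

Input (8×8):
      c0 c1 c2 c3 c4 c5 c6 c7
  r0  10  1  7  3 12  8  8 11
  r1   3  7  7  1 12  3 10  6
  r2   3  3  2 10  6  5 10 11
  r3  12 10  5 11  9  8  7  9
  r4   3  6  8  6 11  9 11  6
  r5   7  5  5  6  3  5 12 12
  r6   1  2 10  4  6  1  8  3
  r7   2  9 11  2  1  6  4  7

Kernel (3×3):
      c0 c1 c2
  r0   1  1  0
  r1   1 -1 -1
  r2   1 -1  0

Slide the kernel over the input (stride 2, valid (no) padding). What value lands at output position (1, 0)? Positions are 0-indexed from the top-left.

The receptive field on the input at this output position is [3 3 2 / 12 10 5 / 3 6 8]. Elementwise product with the kernel and sum: 3·1 + 3·1 + 12·1 + 10·-1 + 5·-1 + 3·1 + 6·-1.

0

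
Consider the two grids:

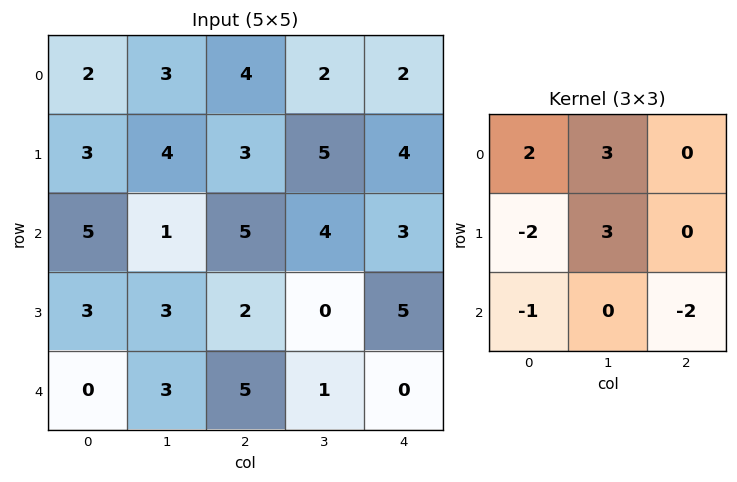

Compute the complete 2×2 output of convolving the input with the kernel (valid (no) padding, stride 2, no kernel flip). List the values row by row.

4 12
6 13

Output[0,0]: The receptive field on the input at this output position is [2 3 4 / 3 4 3 / 5 1 5]. Elementwise product with the kernel and sum: 2·2 + 3·3 + 3·-2 + 4·3 + 5·-1 + 5·-2.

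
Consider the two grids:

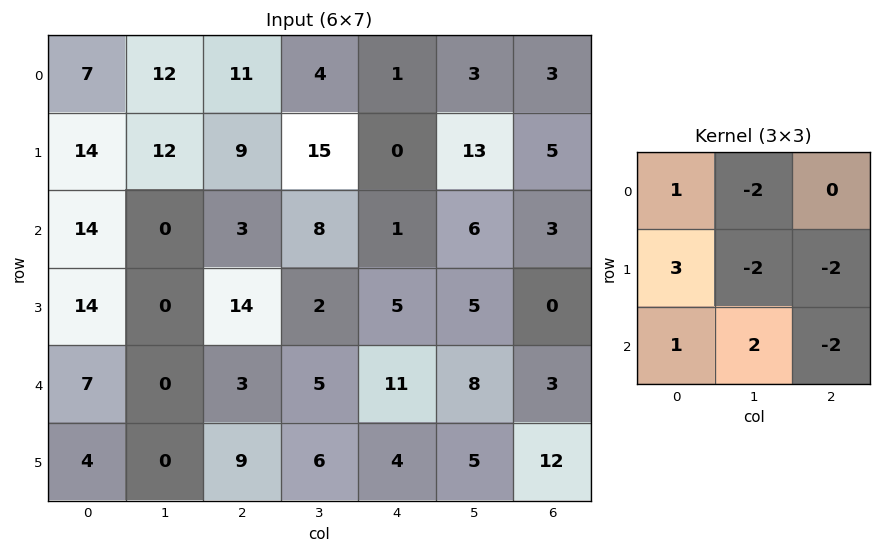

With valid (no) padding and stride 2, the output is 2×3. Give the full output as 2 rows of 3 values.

Output[0,0]: The receptive field on the input at this output position is [7 12 11 / 14 12 9 / 14 0 3]. Elementwise product with the kernel and sum: 7·1 + 12·-2 + 14·3 + 12·-2 + 9·-2 + 14·1 + 0·2 + 3·-2.

-9 17 -34
29 6 15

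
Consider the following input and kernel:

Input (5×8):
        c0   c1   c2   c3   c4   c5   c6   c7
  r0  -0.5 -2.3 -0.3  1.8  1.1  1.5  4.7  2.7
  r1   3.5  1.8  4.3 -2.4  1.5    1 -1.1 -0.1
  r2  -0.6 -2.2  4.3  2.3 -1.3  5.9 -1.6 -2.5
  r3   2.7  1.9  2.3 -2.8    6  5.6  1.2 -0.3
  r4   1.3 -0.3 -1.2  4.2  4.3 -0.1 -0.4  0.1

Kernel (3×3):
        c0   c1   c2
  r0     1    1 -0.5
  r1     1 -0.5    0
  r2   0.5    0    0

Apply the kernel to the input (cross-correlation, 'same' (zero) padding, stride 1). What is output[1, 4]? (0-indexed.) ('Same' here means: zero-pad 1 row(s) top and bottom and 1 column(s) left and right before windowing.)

The receptive field on the zero-padded input at this output position is [1.8 1.1 1.5 / -2.4 1.5 1 / 2.3 -1.3 5.9]. Elementwise product with the kernel and sum: 1.8·1 + 1.1·1 + 1.5·-0.5 + -2.4·1 + 1.5·-0.5 + 2.3·0.5.

0.15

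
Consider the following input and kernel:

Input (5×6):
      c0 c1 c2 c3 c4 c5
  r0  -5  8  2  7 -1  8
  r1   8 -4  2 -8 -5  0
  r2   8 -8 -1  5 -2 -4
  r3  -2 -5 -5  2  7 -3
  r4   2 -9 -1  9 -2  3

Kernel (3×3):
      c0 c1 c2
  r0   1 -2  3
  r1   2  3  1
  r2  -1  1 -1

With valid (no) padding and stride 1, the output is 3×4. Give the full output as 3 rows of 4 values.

Output[0,0]: The receptive field on the input at this output position is [-5 8 2 / 8 -4 2 / 8 -8 -1]. Elementwise product with the kernel and sum: -5·1 + 8·-2 + 2·3 + 8·2 + -4·3 + 2·1 + 8·-1 + -8·1 + -1·-1.

-24 17 -32 -1
15 -48 14 10
-13 -15 -2 5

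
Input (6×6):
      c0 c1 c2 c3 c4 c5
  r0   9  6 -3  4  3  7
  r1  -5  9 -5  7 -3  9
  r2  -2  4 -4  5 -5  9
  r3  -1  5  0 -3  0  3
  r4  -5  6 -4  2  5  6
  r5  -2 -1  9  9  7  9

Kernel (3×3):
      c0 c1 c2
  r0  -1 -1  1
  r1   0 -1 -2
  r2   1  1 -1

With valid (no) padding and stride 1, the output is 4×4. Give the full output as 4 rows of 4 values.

Output[0,0]: The receptive field on the input at this output position is [9 6 -3 / -5 9 -5 / -2 4 -4]. Elementwise product with the kernel and sum: 9·-1 + 6·-1 + -3·1 + 9·-1 + -5·-2 + -2·1 + 4·1 + -4·-1.

-11 -13 7 -24
-1 5 -3 -14
-6 11 -10 4
-14 -9 2 -4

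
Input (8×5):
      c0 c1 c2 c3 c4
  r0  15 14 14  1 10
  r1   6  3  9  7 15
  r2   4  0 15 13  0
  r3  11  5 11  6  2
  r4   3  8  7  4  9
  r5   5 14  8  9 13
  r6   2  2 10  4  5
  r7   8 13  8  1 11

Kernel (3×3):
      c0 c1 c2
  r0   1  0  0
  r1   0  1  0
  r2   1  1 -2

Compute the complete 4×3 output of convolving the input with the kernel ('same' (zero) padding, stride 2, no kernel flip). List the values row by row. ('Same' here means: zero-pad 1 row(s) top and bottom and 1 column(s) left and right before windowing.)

Output[0,0]: The receptive field on the zero-padded input at this output position is [0 0 0 / 0 15 14 / 0 6 3]. Elementwise product with the kernel and sum: 0·1 + 15·1 + 0·1 + 6·1 + 3·-2.
Output[0,1]: The receptive field on the zero-padded input at this output position is [0 0 0 / 14 14 1 / 3 9 7]. Elementwise product with the kernel and sum: 0·1 + 14·1 + 3·1 + 9·1 + 7·-2.

15 12 32
5 22 15
-20 16 37
-16 43 26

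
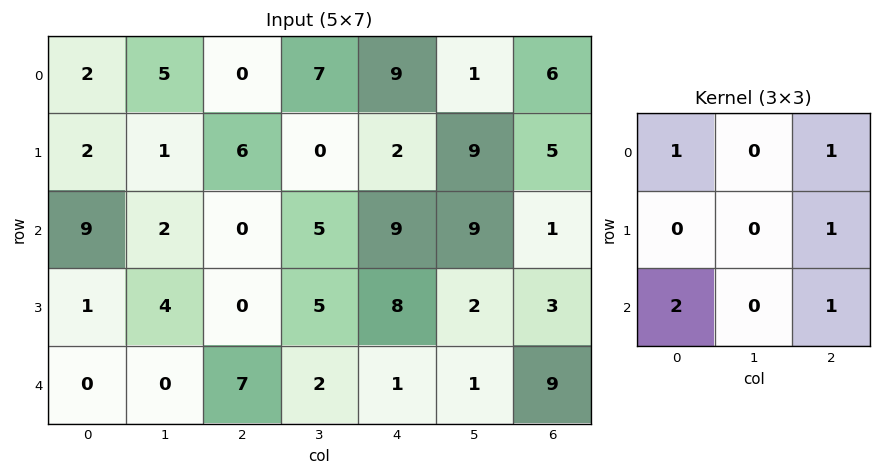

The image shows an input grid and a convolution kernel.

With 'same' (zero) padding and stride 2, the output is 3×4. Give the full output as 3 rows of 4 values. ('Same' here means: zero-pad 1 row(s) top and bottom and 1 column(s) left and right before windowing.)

Output[0,0]: The receptive field on the zero-padded input at this output position is [0 0 0 / 0 2 5 / 0 2 1]. Elementwise product with the kernel and sum: 0·1 + 0·1 + 5·1 + 0·2 + 1·1.

6 9 10 18
7 19 30 13
4 11 8 2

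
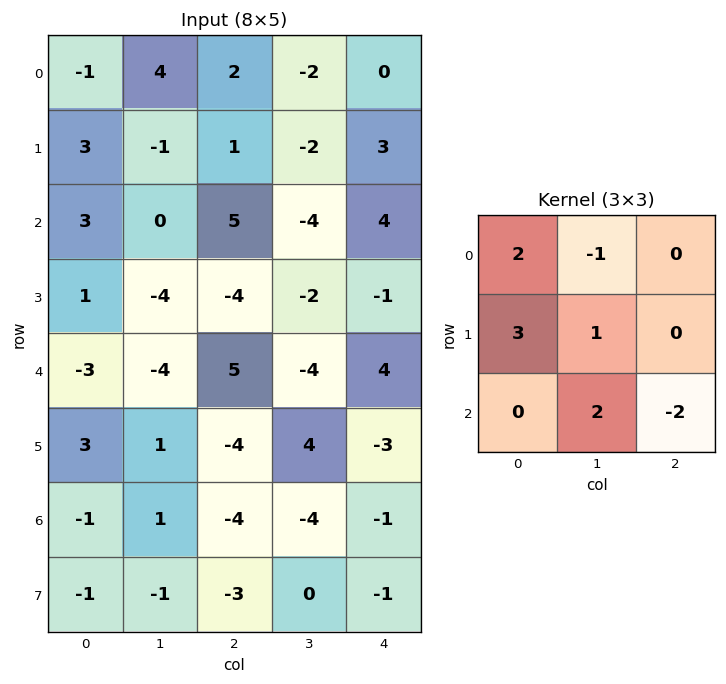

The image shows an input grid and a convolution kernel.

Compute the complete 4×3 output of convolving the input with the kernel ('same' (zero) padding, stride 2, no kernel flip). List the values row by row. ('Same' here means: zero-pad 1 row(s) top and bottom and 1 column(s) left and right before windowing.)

7 20 0
10 -2 -17
0 -27 -17
-4 -1 -4

Output[0,0]: The receptive field on the zero-padded input at this output position is [0 0 0 / 0 -1 4 / 0 3 -1]. Elementwise product with the kernel and sum: 0·2 + 0·-1 + 0·3 + -1·1 + 3·2 + -1·-2.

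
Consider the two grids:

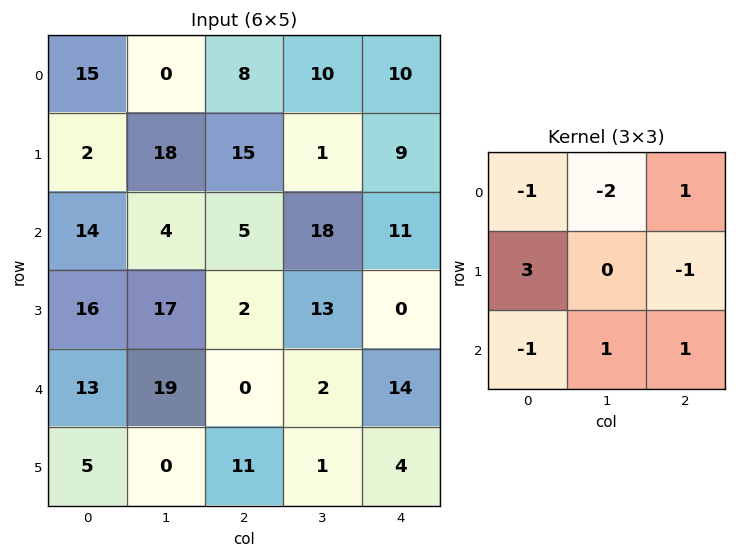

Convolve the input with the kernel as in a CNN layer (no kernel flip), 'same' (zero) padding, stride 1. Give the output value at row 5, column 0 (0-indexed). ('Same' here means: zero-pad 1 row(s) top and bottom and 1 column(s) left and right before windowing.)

The receptive field on the zero-padded input at this output position is [0 13 19 / 0 5 0 / 0 0 0]. Elementwise product with the kernel and sum: 0·-1 + 13·-2 + 19·1 + 0·3 + 0·-1 + 0·-1 + 0·1 + 0·1.

-7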